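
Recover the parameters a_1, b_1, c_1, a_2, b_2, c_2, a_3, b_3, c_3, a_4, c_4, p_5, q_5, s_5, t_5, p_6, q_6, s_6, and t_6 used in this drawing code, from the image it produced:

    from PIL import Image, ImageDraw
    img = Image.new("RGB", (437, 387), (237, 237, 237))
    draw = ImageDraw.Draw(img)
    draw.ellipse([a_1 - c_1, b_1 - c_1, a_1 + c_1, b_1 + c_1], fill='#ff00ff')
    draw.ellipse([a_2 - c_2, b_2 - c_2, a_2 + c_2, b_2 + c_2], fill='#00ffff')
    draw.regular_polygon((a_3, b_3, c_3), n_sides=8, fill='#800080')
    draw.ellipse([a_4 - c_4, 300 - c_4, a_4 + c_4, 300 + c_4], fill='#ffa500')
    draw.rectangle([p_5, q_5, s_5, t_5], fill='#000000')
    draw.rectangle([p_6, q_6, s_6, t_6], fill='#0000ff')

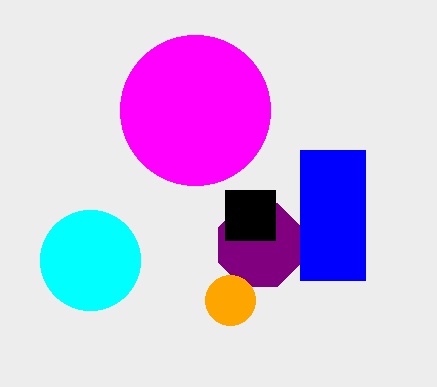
a_1 = 195
b_1 = 110
c_1 = 75
a_2 = 90
b_2 = 260
c_2 = 50
a_3 = 260
b_3 = 245
c_3 = 45
a_4 = 230
c_4 = 25
p_5 = 225
q_5 = 190
s_5 = 275
t_5 = 240
p_6 = 300
q_6 = 150
s_6 = 365
t_6 = 280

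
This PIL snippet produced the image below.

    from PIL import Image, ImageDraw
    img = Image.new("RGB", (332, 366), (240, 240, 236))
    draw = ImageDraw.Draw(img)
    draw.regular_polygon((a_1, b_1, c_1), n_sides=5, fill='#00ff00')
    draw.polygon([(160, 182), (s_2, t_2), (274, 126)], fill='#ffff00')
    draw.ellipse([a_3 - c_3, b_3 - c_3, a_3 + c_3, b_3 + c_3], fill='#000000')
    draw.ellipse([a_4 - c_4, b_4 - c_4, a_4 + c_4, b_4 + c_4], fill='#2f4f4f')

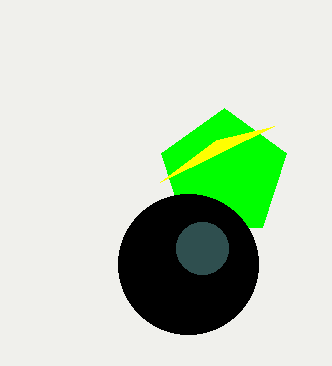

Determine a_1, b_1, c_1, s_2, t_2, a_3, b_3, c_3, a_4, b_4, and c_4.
a_1 = 224; b_1 = 174; c_1 = 66; s_2 = 216; t_2 = 140; a_3 = 188; b_3 = 264; c_3 = 70; a_4 = 202; b_4 = 248; c_4 = 26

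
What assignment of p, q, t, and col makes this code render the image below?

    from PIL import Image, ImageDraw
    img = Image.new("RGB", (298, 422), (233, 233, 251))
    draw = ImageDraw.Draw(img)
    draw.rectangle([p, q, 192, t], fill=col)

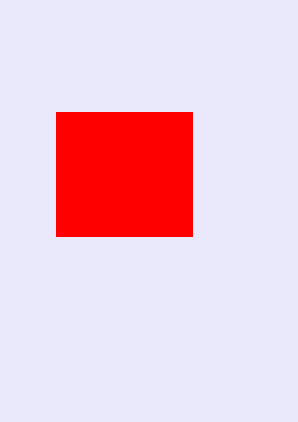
p = 56, q = 112, t = 236, col = 'red'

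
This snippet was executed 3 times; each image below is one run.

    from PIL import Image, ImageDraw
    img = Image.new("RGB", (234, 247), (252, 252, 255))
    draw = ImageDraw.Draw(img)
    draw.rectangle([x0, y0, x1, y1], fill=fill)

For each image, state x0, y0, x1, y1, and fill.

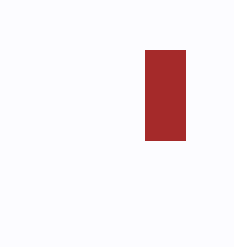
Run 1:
x0 = 145
y0 = 50
x1 = 185
y1 = 140
fill = 'brown'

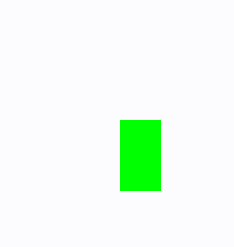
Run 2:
x0 = 120, y0 = 120, x1 = 160, y1 = 190, fill = 'lime'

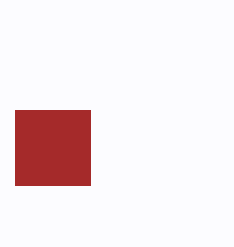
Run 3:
x0 = 15; y0 = 110; x1 = 90; y1 = 185; fill = 'brown'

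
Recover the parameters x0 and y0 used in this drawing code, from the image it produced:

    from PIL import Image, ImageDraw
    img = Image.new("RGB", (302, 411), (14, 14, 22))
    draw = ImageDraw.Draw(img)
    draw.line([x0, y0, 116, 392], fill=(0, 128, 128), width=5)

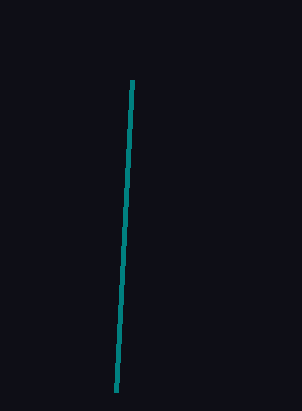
x0 = 132; y0 = 80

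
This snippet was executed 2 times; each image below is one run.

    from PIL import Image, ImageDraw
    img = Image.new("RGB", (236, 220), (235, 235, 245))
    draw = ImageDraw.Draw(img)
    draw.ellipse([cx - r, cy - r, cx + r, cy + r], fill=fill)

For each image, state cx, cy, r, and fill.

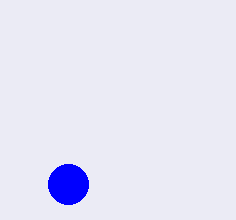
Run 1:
cx = 68; cy = 184; r = 20; fill = 'blue'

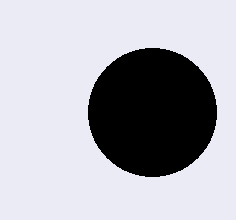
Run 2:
cx = 152, cy = 112, r = 64, fill = 'black'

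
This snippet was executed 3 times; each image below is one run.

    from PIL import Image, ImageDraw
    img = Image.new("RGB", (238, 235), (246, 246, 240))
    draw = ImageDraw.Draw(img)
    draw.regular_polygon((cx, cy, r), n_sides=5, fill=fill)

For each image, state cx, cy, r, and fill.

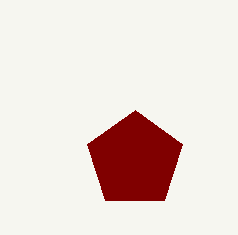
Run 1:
cx = 135; cy = 160; r = 50; fill = 'maroon'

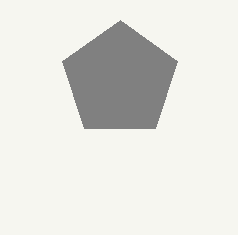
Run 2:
cx = 120, cy = 80, r = 60, fill = 'gray'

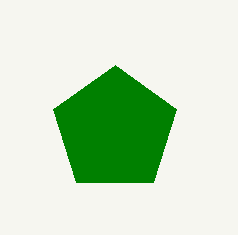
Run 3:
cx = 115, cy = 130, r = 65, fill = 'green'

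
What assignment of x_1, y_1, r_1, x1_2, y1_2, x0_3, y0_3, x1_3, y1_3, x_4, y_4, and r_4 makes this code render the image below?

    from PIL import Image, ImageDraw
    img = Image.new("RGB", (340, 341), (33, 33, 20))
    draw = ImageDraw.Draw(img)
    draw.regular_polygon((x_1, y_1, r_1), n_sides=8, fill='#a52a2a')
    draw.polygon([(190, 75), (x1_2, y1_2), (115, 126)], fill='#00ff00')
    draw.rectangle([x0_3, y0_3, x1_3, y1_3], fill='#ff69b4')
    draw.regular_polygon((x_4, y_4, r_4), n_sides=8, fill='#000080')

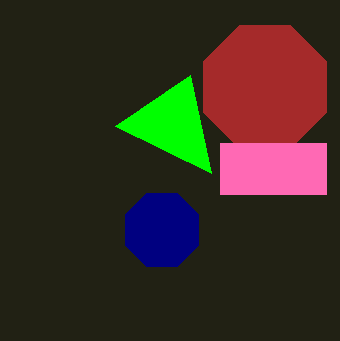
x_1 = 265; y_1 = 87; r_1 = 67; x1_2 = 211; y1_2 = 173; x0_3 = 220; y0_3 = 143; x1_3 = 326; y1_3 = 194; x_4 = 162; y_4 = 230; r_4 = 40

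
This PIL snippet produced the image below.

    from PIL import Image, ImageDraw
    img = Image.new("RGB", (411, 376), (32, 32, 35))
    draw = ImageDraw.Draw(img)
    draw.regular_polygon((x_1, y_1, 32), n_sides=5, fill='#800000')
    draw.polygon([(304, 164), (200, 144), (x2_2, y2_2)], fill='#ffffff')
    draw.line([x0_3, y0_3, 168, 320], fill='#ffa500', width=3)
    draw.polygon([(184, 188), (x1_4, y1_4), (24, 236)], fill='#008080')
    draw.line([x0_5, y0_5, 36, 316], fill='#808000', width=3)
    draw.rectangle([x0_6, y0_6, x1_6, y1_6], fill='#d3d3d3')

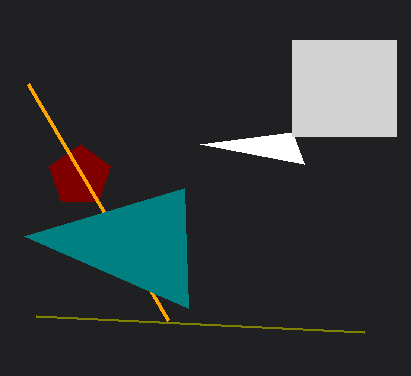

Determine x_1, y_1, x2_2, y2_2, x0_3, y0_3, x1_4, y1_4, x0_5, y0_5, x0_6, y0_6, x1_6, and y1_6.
x_1 = 80
y_1 = 176
x2_2 = 292
y2_2 = 132
x0_3 = 28
y0_3 = 84
x1_4 = 188
y1_4 = 308
x0_5 = 364
y0_5 = 332
x0_6 = 292
y0_6 = 40
x1_6 = 396
y1_6 = 136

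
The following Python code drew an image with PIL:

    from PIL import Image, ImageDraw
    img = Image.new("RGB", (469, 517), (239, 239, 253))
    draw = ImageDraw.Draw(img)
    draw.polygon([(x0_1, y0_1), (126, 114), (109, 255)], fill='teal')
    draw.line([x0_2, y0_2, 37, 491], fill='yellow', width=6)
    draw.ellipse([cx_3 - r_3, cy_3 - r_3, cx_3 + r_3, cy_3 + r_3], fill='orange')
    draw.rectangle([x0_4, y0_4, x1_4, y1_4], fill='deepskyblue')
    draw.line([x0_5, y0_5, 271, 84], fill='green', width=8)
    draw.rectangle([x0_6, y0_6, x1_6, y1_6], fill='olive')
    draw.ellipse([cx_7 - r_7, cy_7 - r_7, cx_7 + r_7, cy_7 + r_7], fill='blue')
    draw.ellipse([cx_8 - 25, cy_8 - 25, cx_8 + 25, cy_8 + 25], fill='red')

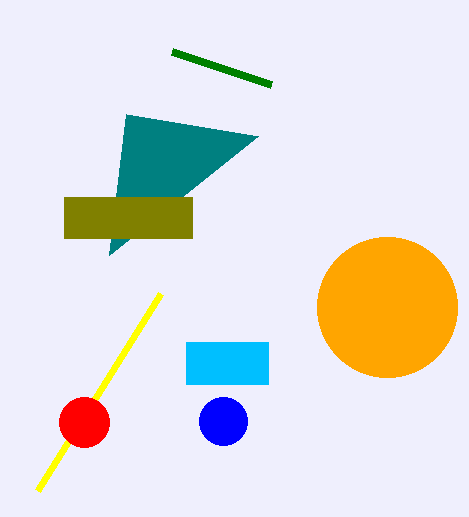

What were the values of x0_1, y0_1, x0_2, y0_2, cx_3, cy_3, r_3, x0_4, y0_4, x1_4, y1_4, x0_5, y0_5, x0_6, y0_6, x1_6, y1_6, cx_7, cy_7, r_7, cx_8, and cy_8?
x0_1 = 258; y0_1 = 136; x0_2 = 160; y0_2 = 294; cx_3 = 387; cy_3 = 307; r_3 = 70; x0_4 = 186; y0_4 = 342; x1_4 = 268; y1_4 = 384; x0_5 = 172; y0_5 = 51; x0_6 = 64; y0_6 = 197; x1_6 = 192; y1_6 = 238; cx_7 = 223; cy_7 = 421; r_7 = 24; cx_8 = 84; cy_8 = 422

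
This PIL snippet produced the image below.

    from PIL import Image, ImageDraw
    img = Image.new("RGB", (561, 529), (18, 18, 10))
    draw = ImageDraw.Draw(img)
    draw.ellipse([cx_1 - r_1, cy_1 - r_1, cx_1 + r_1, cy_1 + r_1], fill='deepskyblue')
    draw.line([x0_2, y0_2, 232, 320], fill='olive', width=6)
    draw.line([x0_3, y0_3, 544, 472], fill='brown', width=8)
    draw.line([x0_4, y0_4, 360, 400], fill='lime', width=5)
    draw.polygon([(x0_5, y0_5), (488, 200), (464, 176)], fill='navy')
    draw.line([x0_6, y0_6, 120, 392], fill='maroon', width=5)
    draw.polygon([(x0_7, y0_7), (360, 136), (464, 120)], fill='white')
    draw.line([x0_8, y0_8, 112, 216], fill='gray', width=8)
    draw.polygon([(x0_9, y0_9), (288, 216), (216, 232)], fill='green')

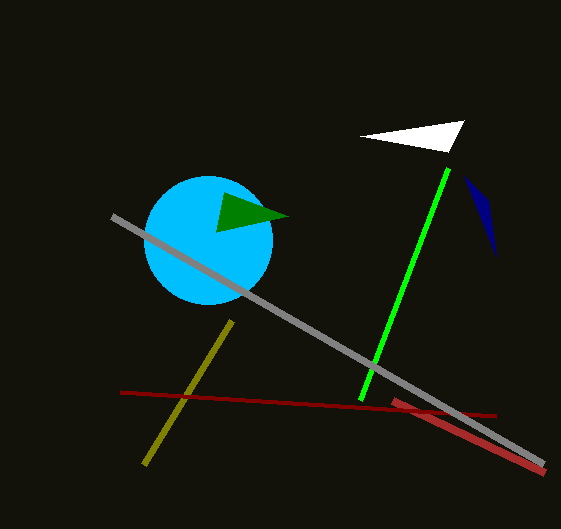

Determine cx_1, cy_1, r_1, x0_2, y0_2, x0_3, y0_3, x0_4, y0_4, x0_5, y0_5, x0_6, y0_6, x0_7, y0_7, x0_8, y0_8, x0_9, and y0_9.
cx_1 = 208; cy_1 = 240; r_1 = 64; x0_2 = 144; y0_2 = 464; x0_3 = 392; y0_3 = 400; x0_4 = 448; y0_4 = 168; x0_5 = 496; y0_5 = 256; x0_6 = 496; y0_6 = 416; x0_7 = 448; y0_7 = 152; x0_8 = 544; y0_8 = 464; x0_9 = 224; y0_9 = 192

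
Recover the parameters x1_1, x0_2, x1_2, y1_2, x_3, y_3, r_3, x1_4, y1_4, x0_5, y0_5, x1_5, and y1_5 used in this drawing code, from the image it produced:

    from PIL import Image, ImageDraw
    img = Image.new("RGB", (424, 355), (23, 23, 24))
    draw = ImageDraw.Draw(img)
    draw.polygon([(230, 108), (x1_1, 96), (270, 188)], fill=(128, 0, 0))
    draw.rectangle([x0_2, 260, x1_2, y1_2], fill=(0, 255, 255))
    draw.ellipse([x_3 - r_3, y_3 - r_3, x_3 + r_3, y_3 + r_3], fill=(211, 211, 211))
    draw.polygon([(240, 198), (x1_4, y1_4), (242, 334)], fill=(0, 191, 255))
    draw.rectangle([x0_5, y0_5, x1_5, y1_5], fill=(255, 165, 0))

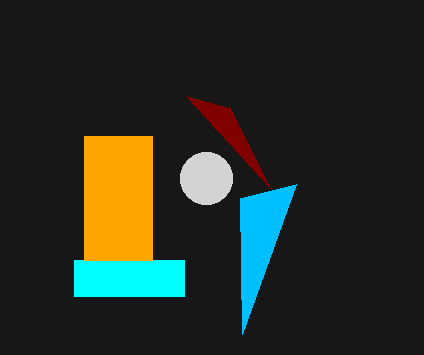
x1_1 = 186, x0_2 = 74, x1_2 = 184, y1_2 = 296, x_3 = 206, y_3 = 178, r_3 = 26, x1_4 = 296, y1_4 = 184, x0_5 = 84, y0_5 = 136, x1_5 = 152, y1_5 = 260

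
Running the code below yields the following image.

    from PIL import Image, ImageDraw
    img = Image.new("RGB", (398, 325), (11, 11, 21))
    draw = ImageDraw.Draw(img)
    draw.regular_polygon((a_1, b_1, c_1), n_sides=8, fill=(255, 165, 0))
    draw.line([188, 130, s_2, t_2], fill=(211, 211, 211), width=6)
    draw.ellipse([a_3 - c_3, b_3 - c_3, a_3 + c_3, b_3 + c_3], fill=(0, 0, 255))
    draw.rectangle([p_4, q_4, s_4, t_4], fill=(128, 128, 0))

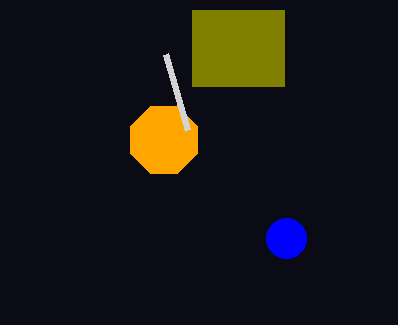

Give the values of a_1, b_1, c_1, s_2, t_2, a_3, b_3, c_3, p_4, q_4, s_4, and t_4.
a_1 = 164
b_1 = 140
c_1 = 36
s_2 = 166
t_2 = 54
a_3 = 286
b_3 = 238
c_3 = 20
p_4 = 192
q_4 = 10
s_4 = 284
t_4 = 86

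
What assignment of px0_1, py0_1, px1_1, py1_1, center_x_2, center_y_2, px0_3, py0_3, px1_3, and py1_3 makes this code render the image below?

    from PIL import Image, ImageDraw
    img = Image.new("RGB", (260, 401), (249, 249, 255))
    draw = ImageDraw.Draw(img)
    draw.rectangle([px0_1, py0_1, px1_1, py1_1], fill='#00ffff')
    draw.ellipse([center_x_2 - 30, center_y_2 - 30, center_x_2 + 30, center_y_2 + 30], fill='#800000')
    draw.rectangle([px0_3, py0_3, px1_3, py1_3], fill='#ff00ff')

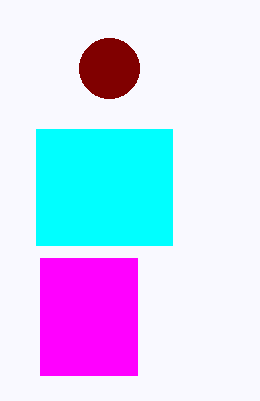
px0_1 = 36, py0_1 = 129, px1_1 = 172, py1_1 = 245, center_x_2 = 109, center_y_2 = 68, px0_3 = 40, py0_3 = 258, px1_3 = 137, py1_3 = 375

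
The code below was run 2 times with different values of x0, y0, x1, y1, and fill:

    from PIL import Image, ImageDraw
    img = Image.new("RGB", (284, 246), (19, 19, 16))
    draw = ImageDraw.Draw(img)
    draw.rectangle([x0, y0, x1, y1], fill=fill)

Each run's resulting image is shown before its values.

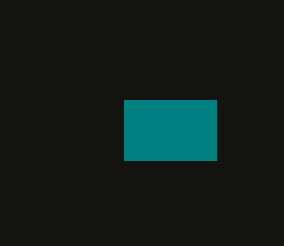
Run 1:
x0 = 124; y0 = 100; x1 = 216; y1 = 160; fill = 'teal'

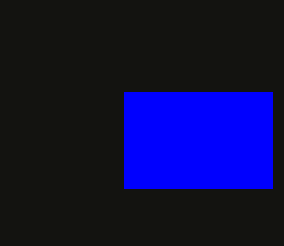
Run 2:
x0 = 124, y0 = 92, x1 = 272, y1 = 188, fill = 'blue'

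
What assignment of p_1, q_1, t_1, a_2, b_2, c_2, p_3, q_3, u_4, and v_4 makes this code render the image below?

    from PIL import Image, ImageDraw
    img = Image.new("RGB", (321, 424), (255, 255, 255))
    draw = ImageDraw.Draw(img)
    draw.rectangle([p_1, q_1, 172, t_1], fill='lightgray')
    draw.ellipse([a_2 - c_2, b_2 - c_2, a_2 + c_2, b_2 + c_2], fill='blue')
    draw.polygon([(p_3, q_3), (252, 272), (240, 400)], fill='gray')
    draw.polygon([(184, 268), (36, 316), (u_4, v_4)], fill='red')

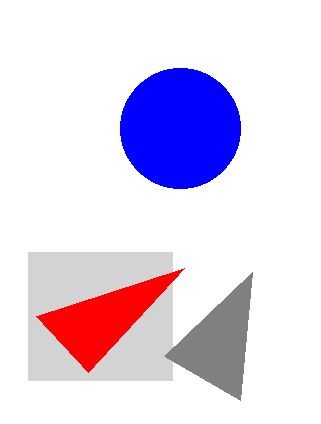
p_1 = 28, q_1 = 252, t_1 = 380, a_2 = 180, b_2 = 128, c_2 = 60, p_3 = 164, q_3 = 356, u_4 = 88, v_4 = 372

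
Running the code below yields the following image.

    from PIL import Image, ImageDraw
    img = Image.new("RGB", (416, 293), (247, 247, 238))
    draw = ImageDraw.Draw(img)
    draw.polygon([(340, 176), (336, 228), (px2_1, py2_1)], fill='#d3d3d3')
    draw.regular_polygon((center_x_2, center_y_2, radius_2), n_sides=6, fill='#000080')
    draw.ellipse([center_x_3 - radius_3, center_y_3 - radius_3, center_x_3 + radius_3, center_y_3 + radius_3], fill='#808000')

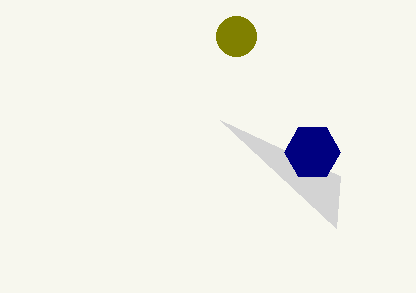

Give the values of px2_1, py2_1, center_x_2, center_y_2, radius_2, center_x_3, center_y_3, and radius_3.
px2_1 = 220, py2_1 = 120, center_x_2 = 312, center_y_2 = 152, radius_2 = 28, center_x_3 = 236, center_y_3 = 36, radius_3 = 20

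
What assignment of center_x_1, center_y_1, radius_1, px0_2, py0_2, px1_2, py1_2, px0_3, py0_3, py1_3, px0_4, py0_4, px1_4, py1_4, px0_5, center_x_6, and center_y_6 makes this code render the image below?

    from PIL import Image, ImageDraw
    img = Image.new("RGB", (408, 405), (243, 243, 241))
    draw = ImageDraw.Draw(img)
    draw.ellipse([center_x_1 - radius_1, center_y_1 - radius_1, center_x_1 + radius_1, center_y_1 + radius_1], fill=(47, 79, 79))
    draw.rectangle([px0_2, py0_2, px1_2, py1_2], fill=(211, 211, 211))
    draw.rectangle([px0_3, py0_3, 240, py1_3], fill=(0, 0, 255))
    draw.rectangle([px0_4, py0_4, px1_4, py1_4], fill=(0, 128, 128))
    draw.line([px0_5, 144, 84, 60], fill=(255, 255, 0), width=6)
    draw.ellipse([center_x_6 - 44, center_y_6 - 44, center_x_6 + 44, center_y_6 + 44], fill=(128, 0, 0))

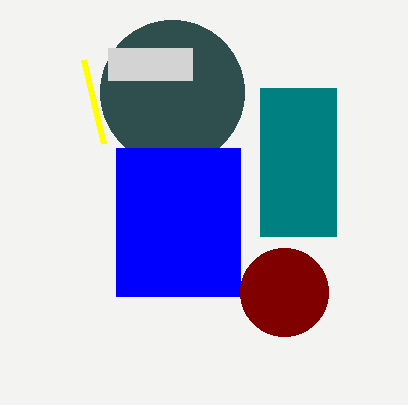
center_x_1 = 172
center_y_1 = 92
radius_1 = 72
px0_2 = 108
py0_2 = 48
px1_2 = 192
py1_2 = 80
px0_3 = 116
py0_3 = 148
py1_3 = 296
px0_4 = 260
py0_4 = 88
px1_4 = 336
py1_4 = 236
px0_5 = 104
center_x_6 = 284
center_y_6 = 292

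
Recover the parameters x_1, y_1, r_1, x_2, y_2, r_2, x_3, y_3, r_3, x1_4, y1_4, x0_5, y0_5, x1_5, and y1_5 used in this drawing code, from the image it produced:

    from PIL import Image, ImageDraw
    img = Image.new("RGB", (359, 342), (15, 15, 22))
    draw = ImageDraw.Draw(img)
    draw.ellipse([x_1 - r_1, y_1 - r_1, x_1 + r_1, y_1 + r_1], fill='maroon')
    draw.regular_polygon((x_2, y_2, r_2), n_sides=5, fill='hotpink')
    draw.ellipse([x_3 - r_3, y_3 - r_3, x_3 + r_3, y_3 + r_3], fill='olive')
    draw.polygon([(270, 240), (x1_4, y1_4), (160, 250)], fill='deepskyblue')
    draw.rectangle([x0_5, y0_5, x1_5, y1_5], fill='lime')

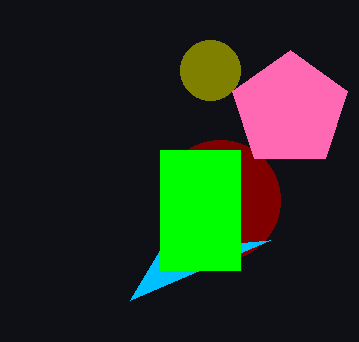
x_1 = 220
y_1 = 200
r_1 = 60
x_2 = 290
y_2 = 110
r_2 = 60
x_3 = 210
y_3 = 70
r_3 = 30
x1_4 = 130
y1_4 = 300
x0_5 = 160
y0_5 = 150
x1_5 = 240
y1_5 = 270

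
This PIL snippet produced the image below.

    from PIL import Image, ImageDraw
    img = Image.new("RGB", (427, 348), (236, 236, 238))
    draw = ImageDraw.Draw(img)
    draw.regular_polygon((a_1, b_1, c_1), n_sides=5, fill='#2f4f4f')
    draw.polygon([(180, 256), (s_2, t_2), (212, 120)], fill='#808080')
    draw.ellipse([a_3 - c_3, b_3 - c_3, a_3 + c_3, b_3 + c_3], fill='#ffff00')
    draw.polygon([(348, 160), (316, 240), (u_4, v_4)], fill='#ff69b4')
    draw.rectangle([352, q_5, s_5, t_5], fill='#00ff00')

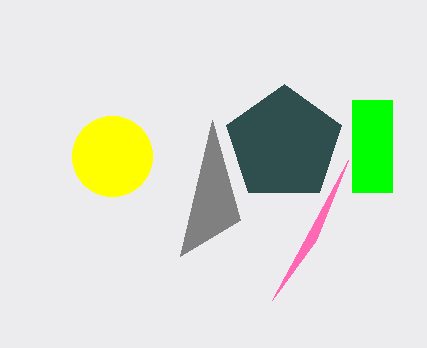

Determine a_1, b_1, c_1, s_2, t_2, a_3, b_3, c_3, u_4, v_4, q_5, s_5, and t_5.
a_1 = 284, b_1 = 144, c_1 = 60, s_2 = 240, t_2 = 220, a_3 = 112, b_3 = 156, c_3 = 40, u_4 = 272, v_4 = 300, q_5 = 100, s_5 = 392, t_5 = 192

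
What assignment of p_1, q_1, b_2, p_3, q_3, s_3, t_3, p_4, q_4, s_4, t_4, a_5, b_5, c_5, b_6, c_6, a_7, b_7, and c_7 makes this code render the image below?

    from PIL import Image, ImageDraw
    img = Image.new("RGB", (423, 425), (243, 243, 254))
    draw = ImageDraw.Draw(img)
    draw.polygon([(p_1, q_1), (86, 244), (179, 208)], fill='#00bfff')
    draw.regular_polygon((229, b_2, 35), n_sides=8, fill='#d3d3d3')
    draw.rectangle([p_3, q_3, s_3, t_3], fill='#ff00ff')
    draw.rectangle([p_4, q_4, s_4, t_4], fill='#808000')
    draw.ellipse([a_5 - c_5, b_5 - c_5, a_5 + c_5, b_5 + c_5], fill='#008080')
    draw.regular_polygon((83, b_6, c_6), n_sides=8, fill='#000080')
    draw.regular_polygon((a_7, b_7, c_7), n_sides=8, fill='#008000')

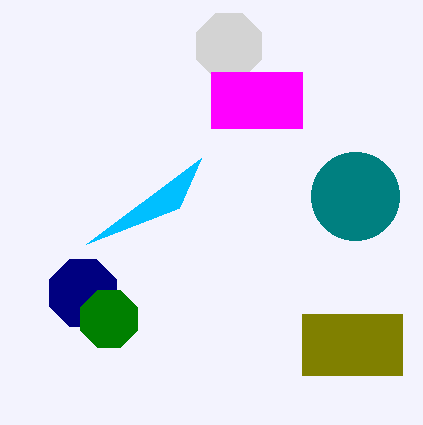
p_1 = 201, q_1 = 158, b_2 = 46, p_3 = 211, q_3 = 72, s_3 = 302, t_3 = 128, p_4 = 302, q_4 = 314, s_4 = 402, t_4 = 375, a_5 = 355, b_5 = 196, c_5 = 44, b_6 = 293, c_6 = 36, a_7 = 109, b_7 = 319, c_7 = 31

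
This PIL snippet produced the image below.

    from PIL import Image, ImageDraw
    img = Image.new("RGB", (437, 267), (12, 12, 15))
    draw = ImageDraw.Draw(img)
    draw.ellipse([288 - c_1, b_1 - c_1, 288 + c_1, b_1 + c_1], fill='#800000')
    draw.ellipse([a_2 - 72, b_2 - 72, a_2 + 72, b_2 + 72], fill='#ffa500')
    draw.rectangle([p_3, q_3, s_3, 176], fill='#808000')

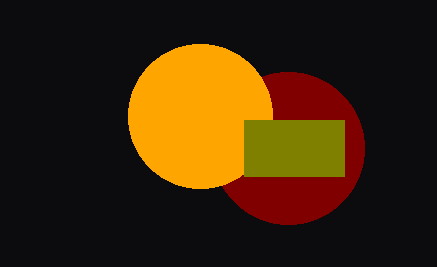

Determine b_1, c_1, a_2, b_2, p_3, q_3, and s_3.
b_1 = 148; c_1 = 76; a_2 = 200; b_2 = 116; p_3 = 244; q_3 = 120; s_3 = 344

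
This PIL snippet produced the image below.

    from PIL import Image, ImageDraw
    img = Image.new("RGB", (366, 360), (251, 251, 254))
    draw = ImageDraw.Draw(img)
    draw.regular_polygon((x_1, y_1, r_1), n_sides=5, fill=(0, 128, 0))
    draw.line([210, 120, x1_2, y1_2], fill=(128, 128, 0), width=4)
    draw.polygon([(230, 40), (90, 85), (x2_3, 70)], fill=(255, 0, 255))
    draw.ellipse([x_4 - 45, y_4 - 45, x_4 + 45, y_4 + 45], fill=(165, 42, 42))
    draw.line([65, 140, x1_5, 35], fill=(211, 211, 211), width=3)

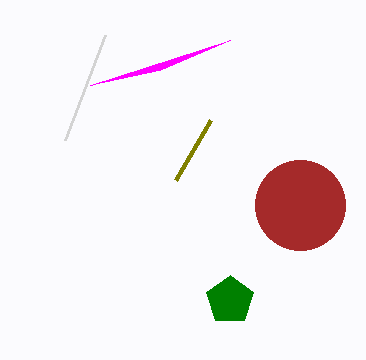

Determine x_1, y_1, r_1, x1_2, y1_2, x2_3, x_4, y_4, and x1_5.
x_1 = 230, y_1 = 300, r_1 = 25, x1_2 = 175, y1_2 = 180, x2_3 = 160, x_4 = 300, y_4 = 205, x1_5 = 105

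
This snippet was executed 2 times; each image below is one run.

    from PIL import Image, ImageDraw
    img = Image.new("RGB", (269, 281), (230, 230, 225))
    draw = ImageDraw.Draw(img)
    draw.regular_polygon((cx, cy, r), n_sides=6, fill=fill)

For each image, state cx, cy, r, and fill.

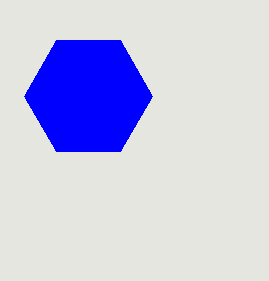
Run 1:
cx = 88, cy = 96, r = 64, fill = 'blue'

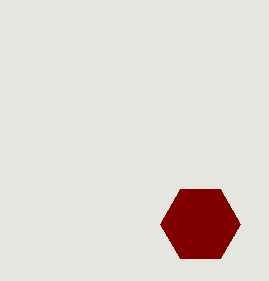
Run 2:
cx = 200
cy = 224
r = 40
fill = 'maroon'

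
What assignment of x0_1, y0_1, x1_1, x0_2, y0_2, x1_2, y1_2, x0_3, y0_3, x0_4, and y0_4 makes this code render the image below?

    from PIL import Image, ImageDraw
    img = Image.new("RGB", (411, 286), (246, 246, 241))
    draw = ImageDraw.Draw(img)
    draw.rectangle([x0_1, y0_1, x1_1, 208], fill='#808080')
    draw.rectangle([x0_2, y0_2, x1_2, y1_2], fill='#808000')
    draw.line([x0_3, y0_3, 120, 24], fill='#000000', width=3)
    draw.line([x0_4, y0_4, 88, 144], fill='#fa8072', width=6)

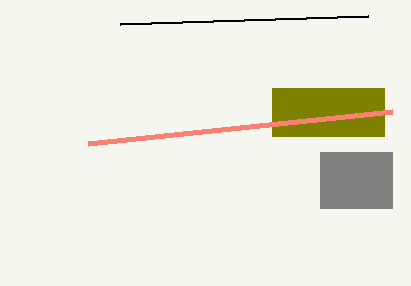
x0_1 = 320, y0_1 = 152, x1_1 = 392, x0_2 = 272, y0_2 = 88, x1_2 = 384, y1_2 = 136, x0_3 = 368, y0_3 = 16, x0_4 = 392, y0_4 = 112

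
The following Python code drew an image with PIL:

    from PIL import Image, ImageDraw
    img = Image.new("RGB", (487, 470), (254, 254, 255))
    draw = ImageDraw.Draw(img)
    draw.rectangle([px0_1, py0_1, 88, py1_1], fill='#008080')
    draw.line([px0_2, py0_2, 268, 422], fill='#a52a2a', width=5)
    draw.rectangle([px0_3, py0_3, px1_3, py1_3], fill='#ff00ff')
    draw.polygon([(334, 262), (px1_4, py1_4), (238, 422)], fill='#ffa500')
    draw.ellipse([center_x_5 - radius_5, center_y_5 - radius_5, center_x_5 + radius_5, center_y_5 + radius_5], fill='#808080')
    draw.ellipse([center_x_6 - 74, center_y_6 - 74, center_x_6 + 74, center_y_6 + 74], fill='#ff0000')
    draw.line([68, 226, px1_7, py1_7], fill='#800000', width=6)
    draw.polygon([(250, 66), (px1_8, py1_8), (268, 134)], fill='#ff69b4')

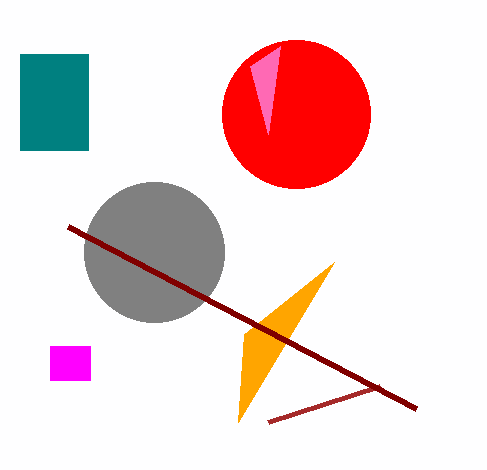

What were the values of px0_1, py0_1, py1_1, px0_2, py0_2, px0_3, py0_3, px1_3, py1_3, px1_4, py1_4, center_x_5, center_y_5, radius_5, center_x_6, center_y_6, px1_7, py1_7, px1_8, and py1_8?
px0_1 = 20, py0_1 = 54, py1_1 = 150, px0_2 = 380, py0_2 = 386, px0_3 = 50, py0_3 = 346, px1_3 = 90, py1_3 = 380, px1_4 = 244, py1_4 = 334, center_x_5 = 154, center_y_5 = 252, radius_5 = 70, center_x_6 = 296, center_y_6 = 114, px1_7 = 416, py1_7 = 408, px1_8 = 280, py1_8 = 46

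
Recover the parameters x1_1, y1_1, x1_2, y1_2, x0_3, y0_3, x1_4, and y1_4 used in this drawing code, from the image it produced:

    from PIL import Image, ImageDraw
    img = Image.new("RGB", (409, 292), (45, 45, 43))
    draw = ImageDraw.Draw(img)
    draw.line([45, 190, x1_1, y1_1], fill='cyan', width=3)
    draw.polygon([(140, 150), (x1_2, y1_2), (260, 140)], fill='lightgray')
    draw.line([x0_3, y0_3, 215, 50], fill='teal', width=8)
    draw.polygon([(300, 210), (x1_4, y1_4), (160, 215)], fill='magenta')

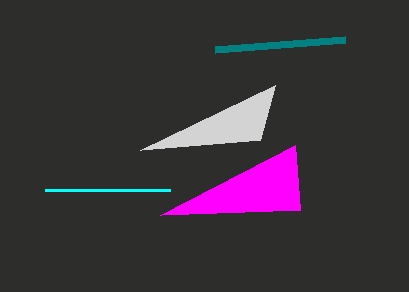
x1_1 = 170, y1_1 = 190, x1_2 = 275, y1_2 = 85, x0_3 = 345, y0_3 = 40, x1_4 = 295, y1_4 = 145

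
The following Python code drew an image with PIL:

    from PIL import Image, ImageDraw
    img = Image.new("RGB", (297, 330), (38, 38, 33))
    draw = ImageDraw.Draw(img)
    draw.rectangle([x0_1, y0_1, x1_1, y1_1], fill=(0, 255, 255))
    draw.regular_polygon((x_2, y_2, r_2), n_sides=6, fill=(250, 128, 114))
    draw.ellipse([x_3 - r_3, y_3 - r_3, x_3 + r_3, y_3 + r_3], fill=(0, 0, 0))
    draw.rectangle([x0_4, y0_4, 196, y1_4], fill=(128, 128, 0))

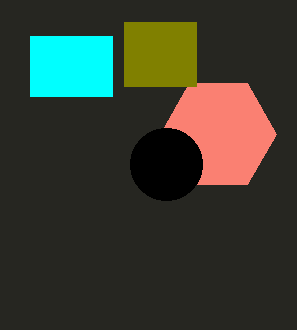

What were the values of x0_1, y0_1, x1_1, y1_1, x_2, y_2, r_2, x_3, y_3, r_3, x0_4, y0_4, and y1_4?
x0_1 = 30, y0_1 = 36, x1_1 = 112, y1_1 = 96, x_2 = 218, y_2 = 134, r_2 = 58, x_3 = 166, y_3 = 164, r_3 = 36, x0_4 = 124, y0_4 = 22, y1_4 = 86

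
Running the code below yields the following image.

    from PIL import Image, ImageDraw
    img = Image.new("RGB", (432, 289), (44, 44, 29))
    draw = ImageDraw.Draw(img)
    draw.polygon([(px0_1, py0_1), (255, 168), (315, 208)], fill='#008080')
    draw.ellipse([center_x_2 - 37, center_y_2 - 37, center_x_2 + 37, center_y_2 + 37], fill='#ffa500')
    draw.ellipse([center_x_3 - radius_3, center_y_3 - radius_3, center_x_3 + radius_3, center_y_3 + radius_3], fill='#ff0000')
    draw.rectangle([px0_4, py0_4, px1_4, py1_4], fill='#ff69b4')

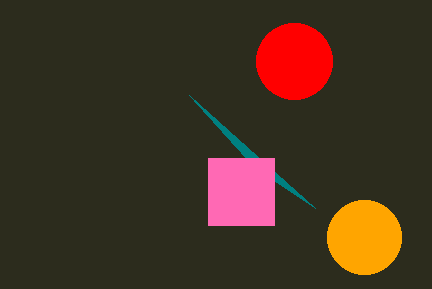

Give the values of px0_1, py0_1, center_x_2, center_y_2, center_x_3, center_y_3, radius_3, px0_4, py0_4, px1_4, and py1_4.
px0_1 = 189, py0_1 = 95, center_x_2 = 364, center_y_2 = 237, center_x_3 = 294, center_y_3 = 61, radius_3 = 38, px0_4 = 208, py0_4 = 158, px1_4 = 274, py1_4 = 225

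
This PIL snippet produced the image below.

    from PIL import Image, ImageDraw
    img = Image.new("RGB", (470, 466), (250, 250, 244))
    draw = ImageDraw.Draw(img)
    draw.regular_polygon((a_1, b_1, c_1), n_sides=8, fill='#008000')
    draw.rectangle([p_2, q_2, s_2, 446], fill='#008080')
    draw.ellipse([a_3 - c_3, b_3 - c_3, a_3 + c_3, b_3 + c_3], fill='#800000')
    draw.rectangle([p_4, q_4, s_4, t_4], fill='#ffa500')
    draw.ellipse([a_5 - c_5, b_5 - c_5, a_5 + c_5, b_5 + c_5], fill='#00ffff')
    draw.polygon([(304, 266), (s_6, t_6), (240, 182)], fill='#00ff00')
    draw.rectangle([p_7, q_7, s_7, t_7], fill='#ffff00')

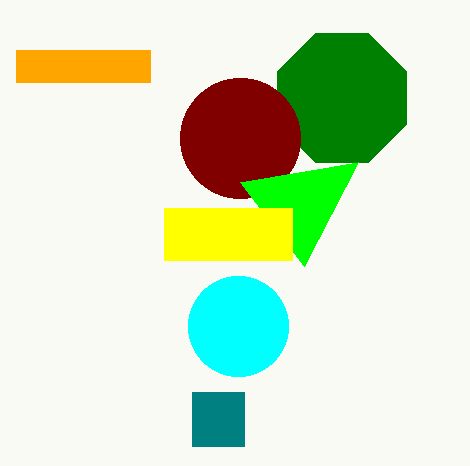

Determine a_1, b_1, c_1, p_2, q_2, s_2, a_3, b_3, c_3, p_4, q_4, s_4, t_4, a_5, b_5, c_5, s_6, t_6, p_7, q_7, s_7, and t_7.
a_1 = 342; b_1 = 98; c_1 = 70; p_2 = 192; q_2 = 392; s_2 = 244; a_3 = 240; b_3 = 138; c_3 = 60; p_4 = 16; q_4 = 50; s_4 = 150; t_4 = 82; a_5 = 238; b_5 = 326; c_5 = 50; s_6 = 358; t_6 = 162; p_7 = 164; q_7 = 208; s_7 = 292; t_7 = 260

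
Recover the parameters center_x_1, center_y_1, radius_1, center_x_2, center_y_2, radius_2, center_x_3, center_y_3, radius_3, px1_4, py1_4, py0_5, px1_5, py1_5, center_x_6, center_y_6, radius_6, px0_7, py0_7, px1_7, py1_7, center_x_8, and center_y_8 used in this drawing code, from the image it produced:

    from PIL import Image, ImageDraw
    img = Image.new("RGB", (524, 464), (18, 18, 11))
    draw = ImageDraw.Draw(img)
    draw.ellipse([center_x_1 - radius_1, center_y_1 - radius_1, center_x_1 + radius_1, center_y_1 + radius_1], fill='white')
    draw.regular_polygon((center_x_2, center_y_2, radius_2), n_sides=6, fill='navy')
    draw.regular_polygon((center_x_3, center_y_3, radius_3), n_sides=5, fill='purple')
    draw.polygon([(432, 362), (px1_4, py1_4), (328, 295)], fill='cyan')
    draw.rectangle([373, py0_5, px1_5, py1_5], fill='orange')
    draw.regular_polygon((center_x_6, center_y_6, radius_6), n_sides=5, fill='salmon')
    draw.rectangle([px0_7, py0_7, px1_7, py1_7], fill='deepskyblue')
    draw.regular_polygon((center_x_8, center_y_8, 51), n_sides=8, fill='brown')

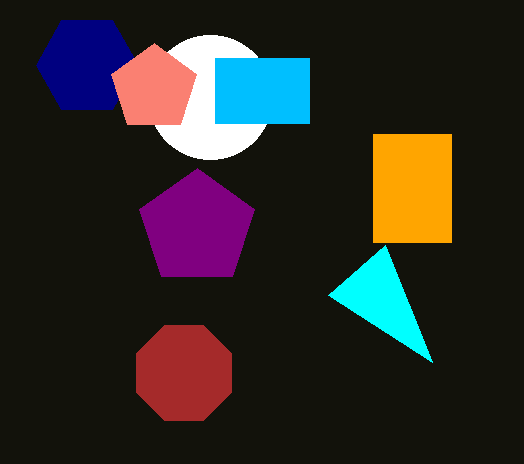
center_x_1 = 210, center_y_1 = 97, radius_1 = 62, center_x_2 = 87, center_y_2 = 65, radius_2 = 51, center_x_3 = 197, center_y_3 = 228, radius_3 = 60, px1_4 = 385, py1_4 = 245, py0_5 = 134, px1_5 = 451, py1_5 = 242, center_x_6 = 154, center_y_6 = 88, radius_6 = 45, px0_7 = 215, py0_7 = 58, px1_7 = 309, py1_7 = 123, center_x_8 = 184, center_y_8 = 373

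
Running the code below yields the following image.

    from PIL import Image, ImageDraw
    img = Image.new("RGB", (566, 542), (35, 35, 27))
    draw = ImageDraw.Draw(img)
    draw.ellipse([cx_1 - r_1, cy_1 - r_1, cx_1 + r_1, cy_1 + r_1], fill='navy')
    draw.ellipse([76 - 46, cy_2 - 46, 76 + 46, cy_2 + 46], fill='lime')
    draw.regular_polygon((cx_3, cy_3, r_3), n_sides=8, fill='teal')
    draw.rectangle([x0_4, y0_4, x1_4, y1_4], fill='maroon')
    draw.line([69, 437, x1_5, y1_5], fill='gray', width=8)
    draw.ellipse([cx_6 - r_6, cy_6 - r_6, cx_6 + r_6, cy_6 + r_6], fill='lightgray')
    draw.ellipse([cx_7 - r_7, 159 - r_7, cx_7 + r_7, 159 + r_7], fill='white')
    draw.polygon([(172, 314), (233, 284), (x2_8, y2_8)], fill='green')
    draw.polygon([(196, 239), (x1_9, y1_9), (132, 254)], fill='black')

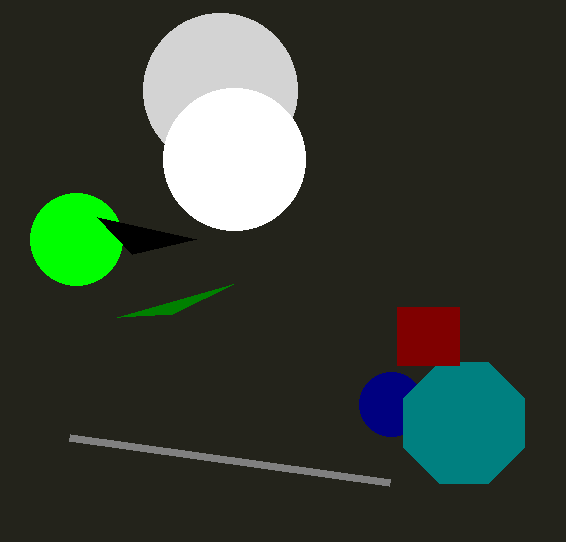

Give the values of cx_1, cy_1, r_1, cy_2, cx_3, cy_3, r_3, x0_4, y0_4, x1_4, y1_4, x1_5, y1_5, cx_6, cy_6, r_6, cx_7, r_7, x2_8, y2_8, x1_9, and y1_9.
cx_1 = 391, cy_1 = 404, r_1 = 32, cy_2 = 239, cx_3 = 464, cy_3 = 423, r_3 = 65, x0_4 = 397, y0_4 = 307, x1_4 = 459, y1_4 = 365, x1_5 = 389, y1_5 = 482, cx_6 = 220, cy_6 = 90, r_6 = 77, cx_7 = 234, r_7 = 71, x2_8 = 117, y2_8 = 317, x1_9 = 97, y1_9 = 217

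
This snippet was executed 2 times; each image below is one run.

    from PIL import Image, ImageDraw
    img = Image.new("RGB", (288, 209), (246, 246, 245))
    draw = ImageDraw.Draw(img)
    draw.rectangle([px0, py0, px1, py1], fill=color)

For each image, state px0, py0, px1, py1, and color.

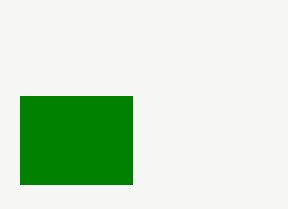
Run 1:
px0 = 20; py0 = 96; px1 = 132; py1 = 184; color = 'green'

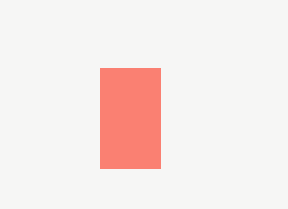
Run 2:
px0 = 100, py0 = 68, px1 = 160, py1 = 168, color = 'salmon'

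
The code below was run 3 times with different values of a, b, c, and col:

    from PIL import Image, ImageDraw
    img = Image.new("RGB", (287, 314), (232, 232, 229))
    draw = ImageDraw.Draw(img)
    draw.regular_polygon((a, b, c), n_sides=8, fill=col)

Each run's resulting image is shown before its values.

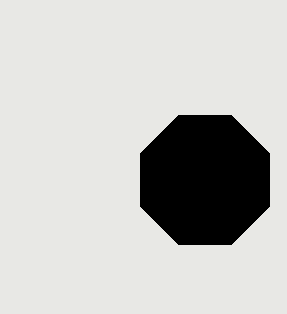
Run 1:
a = 205, b = 180, c = 70, col = 'black'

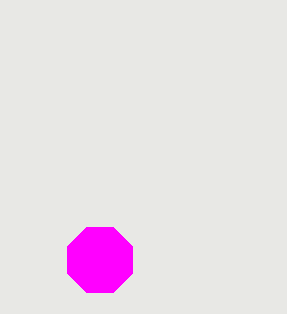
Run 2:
a = 100; b = 260; c = 35; col = 'magenta'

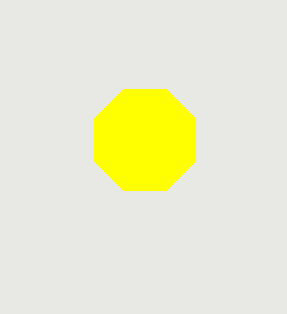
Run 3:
a = 145
b = 140
c = 55
col = 'yellow'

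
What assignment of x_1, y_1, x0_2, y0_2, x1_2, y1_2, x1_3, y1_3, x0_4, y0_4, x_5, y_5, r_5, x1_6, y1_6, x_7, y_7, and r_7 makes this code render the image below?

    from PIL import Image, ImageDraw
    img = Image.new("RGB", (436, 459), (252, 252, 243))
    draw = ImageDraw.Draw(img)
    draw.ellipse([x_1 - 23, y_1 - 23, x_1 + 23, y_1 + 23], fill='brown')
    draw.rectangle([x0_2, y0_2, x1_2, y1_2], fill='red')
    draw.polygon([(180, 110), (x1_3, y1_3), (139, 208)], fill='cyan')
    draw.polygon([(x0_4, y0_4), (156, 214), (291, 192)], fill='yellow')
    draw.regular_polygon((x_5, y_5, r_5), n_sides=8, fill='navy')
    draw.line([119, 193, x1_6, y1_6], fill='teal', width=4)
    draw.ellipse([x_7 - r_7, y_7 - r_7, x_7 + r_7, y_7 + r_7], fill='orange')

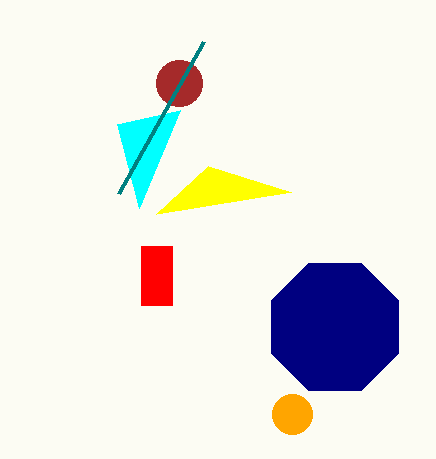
x_1 = 179; y_1 = 83; x0_2 = 141; y0_2 = 246; x1_2 = 172; y1_2 = 305; x1_3 = 117; y1_3 = 124; x0_4 = 208; y0_4 = 166; x_5 = 335; y_5 = 327; r_5 = 69; x1_6 = 204; y1_6 = 41; x_7 = 292; y_7 = 414; r_7 = 20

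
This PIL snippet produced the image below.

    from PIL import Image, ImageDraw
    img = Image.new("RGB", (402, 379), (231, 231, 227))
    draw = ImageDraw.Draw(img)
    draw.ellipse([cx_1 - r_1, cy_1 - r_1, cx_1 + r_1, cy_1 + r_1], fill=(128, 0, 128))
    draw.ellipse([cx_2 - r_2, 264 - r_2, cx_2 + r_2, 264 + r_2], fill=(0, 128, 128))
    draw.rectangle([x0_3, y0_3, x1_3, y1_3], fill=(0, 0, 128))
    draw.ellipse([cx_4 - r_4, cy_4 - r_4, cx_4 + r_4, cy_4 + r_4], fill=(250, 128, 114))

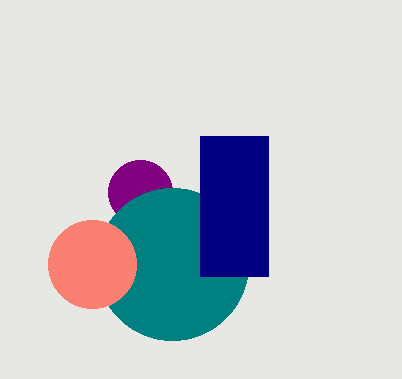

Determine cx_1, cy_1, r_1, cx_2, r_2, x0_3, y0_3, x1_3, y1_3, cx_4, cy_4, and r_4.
cx_1 = 140, cy_1 = 192, r_1 = 32, cx_2 = 172, r_2 = 76, x0_3 = 200, y0_3 = 136, x1_3 = 268, y1_3 = 276, cx_4 = 92, cy_4 = 264, r_4 = 44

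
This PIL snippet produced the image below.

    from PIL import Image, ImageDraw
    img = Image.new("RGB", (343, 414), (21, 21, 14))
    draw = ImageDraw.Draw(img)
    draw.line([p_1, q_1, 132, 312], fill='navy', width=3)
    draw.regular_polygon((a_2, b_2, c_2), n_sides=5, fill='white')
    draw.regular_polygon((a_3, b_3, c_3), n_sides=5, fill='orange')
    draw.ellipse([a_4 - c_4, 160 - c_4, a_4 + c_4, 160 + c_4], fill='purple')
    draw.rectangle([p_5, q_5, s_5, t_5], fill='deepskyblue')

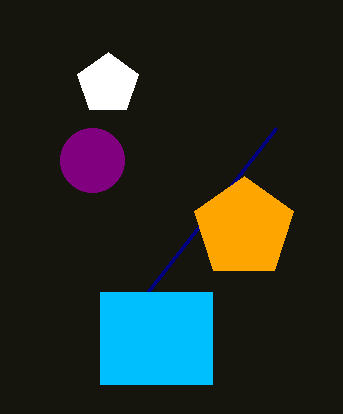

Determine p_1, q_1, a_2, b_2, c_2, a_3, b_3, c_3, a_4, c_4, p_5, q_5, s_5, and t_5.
p_1 = 276; q_1 = 128; a_2 = 108; b_2 = 84; c_2 = 32; a_3 = 244; b_3 = 228; c_3 = 52; a_4 = 92; c_4 = 32; p_5 = 100; q_5 = 292; s_5 = 212; t_5 = 384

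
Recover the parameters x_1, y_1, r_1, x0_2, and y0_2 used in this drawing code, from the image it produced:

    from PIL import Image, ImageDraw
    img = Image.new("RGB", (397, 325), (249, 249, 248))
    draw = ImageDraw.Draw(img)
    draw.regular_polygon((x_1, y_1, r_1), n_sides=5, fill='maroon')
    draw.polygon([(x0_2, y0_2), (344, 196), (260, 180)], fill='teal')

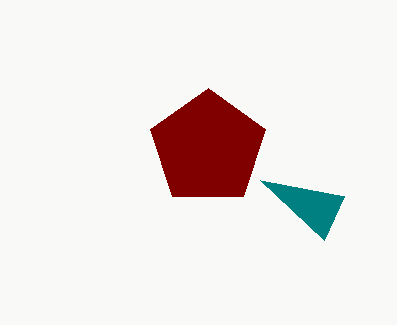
x_1 = 208; y_1 = 148; r_1 = 60; x0_2 = 324; y0_2 = 240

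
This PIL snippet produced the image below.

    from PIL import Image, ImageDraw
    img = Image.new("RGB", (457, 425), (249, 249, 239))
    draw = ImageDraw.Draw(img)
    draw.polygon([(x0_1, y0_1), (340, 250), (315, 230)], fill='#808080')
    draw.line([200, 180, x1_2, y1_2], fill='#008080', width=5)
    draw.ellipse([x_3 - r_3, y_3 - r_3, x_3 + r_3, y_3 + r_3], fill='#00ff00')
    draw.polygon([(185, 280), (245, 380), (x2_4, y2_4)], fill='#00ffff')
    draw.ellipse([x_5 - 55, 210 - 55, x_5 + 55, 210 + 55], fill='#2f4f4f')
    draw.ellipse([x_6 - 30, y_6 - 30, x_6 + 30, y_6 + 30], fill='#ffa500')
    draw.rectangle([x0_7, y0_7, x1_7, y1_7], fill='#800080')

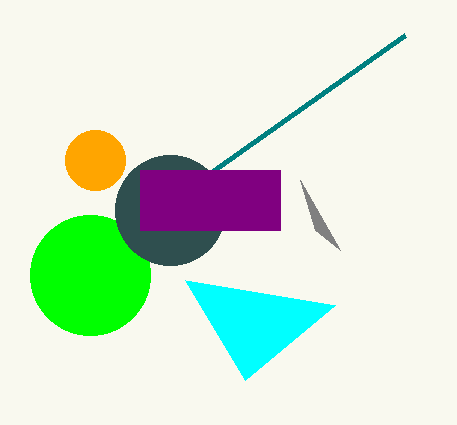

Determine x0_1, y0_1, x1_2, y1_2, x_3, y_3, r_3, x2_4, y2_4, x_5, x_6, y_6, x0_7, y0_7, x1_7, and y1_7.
x0_1 = 300; y0_1 = 180; x1_2 = 405; y1_2 = 35; x_3 = 90; y_3 = 275; r_3 = 60; x2_4 = 335; y2_4 = 305; x_5 = 170; x_6 = 95; y_6 = 160; x0_7 = 140; y0_7 = 170; x1_7 = 280; y1_7 = 230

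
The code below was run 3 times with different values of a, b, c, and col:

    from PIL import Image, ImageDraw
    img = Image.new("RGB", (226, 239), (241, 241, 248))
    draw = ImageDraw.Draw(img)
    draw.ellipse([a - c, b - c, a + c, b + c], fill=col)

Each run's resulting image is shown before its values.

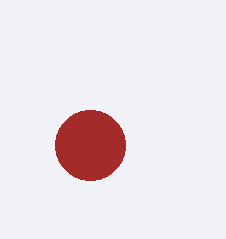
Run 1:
a = 90
b = 145
c = 35
col = 'brown'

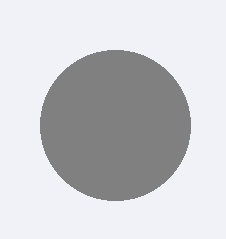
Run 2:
a = 115, b = 125, c = 75, col = 'gray'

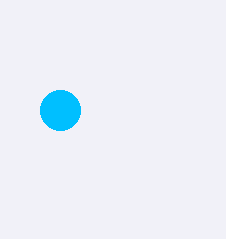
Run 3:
a = 60
b = 110
c = 20
col = 'deepskyblue'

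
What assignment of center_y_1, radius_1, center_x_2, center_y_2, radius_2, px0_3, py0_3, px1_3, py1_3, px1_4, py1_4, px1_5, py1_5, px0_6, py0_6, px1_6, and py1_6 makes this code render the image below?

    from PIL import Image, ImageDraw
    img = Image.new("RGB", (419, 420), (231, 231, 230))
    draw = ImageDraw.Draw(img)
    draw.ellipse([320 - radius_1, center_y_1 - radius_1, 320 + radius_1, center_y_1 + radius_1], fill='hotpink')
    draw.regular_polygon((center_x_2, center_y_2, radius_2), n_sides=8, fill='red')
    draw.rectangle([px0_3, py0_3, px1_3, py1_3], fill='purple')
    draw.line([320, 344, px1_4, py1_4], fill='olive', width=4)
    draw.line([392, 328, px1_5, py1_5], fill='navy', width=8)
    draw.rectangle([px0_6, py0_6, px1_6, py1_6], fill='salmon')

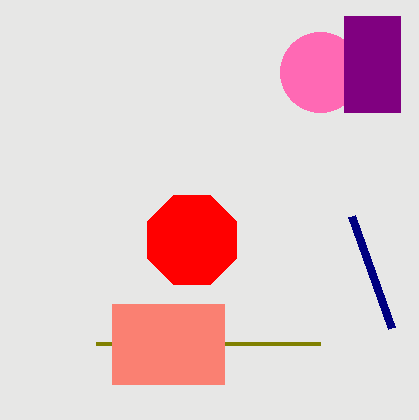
center_y_1 = 72; radius_1 = 40; center_x_2 = 192; center_y_2 = 240; radius_2 = 48; px0_3 = 344; py0_3 = 16; px1_3 = 400; py1_3 = 112; px1_4 = 96; py1_4 = 344; px1_5 = 352; py1_5 = 216; px0_6 = 112; py0_6 = 304; px1_6 = 224; py1_6 = 384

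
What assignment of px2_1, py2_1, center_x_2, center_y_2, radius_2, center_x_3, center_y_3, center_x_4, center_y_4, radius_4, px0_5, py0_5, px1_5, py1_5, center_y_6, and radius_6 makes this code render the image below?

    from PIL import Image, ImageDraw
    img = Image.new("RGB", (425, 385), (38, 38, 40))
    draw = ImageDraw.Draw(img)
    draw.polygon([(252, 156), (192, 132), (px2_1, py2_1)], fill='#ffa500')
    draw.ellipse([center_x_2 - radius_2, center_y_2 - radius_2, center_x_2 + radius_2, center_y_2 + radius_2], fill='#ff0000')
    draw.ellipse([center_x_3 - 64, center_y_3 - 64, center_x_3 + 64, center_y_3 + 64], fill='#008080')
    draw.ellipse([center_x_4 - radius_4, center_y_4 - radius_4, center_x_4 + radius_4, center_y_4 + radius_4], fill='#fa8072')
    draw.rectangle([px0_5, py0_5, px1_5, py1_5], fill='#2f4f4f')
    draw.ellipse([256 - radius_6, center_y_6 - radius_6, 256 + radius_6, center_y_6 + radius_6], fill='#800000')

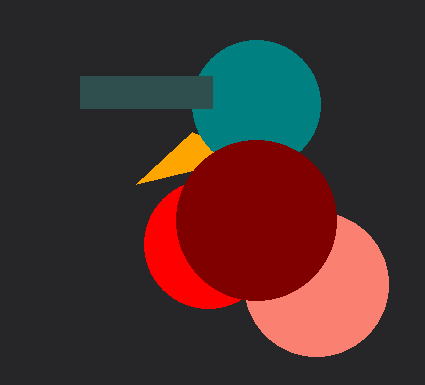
px2_1 = 136; py2_1 = 184; center_x_2 = 208; center_y_2 = 244; radius_2 = 64; center_x_3 = 256; center_y_3 = 104; center_x_4 = 316; center_y_4 = 284; radius_4 = 72; px0_5 = 80; py0_5 = 76; px1_5 = 212; py1_5 = 108; center_y_6 = 220; radius_6 = 80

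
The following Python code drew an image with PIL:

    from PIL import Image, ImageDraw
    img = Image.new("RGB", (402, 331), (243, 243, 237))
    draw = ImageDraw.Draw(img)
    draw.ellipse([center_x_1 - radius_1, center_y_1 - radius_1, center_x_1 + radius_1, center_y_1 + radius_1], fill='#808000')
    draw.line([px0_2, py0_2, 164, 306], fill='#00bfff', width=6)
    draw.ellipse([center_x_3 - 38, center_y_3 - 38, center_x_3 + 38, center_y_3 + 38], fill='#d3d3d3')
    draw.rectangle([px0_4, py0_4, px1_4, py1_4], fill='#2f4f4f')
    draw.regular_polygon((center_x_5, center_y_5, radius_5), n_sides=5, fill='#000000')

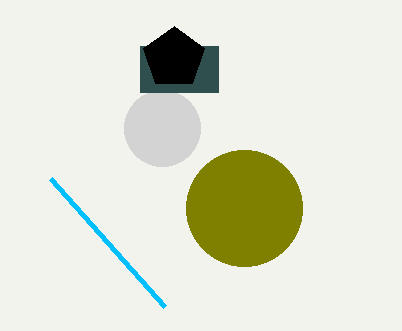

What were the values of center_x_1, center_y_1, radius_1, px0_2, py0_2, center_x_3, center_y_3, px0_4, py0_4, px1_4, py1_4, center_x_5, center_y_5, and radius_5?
center_x_1 = 244
center_y_1 = 208
radius_1 = 58
px0_2 = 50
py0_2 = 178
center_x_3 = 162
center_y_3 = 128
px0_4 = 140
py0_4 = 46
px1_4 = 218
py1_4 = 92
center_x_5 = 174
center_y_5 = 58
radius_5 = 32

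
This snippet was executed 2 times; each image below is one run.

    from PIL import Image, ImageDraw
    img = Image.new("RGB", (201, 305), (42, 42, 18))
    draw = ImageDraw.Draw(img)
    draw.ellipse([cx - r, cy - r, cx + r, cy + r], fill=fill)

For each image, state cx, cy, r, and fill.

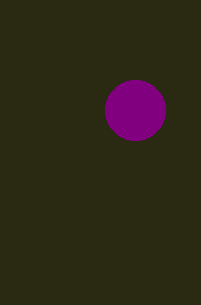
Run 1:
cx = 135
cy = 110
r = 30
fill = 'purple'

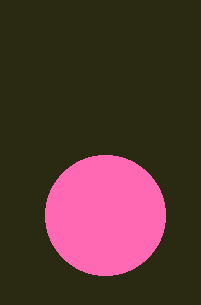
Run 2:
cx = 105, cy = 215, r = 60, fill = 'hotpink'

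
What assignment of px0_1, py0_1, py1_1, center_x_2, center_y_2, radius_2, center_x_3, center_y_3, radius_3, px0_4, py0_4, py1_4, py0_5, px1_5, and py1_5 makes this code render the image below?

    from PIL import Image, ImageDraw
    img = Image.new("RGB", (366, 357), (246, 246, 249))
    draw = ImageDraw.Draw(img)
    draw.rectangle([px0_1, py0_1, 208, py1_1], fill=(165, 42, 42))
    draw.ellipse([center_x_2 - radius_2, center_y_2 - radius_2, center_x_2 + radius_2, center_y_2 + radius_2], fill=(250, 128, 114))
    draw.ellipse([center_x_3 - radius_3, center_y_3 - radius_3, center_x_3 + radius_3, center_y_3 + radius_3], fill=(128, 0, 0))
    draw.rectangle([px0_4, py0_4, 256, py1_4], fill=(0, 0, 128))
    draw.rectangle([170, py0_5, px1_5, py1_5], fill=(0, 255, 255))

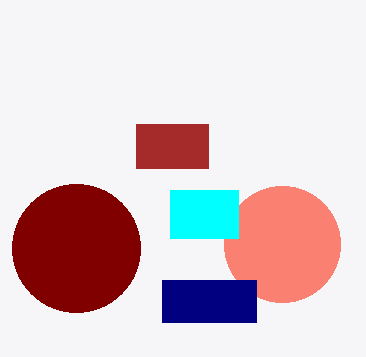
px0_1 = 136, py0_1 = 124, py1_1 = 168, center_x_2 = 282, center_y_2 = 244, radius_2 = 58, center_x_3 = 76, center_y_3 = 248, radius_3 = 64, px0_4 = 162, py0_4 = 280, py1_4 = 322, py0_5 = 190, px1_5 = 238, py1_5 = 238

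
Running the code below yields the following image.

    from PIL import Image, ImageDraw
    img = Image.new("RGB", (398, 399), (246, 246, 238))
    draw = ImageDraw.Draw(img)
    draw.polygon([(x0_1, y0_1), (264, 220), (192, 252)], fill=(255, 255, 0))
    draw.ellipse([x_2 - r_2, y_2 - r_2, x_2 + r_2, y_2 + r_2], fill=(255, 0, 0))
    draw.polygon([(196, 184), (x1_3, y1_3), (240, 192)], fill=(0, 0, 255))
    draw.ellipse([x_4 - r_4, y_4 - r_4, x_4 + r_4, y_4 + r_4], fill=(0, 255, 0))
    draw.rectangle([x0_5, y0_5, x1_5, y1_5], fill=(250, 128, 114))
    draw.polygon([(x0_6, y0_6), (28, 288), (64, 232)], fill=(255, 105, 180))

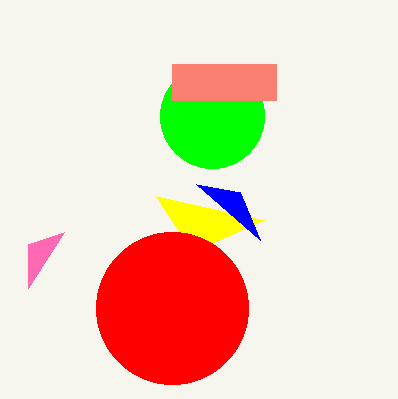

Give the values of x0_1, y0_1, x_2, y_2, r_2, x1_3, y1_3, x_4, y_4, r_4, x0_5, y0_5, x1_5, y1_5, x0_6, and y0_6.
x0_1 = 156; y0_1 = 196; x_2 = 172; y_2 = 308; r_2 = 76; x1_3 = 260; y1_3 = 240; x_4 = 212; y_4 = 116; r_4 = 52; x0_5 = 172; y0_5 = 64; x1_5 = 276; y1_5 = 100; x0_6 = 28; y0_6 = 244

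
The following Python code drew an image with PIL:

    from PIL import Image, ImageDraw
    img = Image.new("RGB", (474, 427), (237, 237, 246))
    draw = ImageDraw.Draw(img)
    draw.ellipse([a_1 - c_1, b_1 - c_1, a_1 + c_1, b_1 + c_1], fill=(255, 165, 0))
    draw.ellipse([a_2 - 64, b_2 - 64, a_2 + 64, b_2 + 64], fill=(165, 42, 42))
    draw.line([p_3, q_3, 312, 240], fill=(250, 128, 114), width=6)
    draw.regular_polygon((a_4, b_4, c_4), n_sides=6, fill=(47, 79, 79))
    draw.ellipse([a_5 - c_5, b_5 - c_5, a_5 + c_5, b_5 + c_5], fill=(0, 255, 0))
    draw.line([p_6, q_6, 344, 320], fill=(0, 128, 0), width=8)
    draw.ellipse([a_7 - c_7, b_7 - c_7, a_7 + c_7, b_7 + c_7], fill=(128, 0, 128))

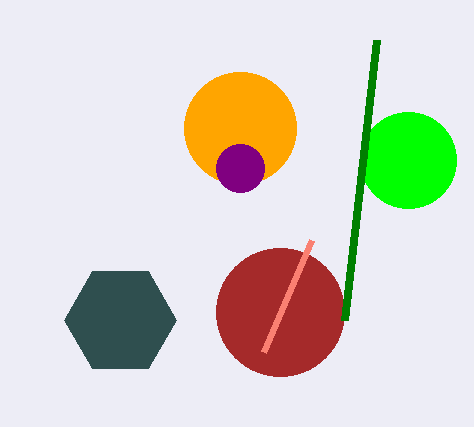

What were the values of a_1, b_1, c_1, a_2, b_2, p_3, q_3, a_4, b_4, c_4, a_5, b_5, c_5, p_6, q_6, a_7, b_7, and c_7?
a_1 = 240
b_1 = 128
c_1 = 56
a_2 = 280
b_2 = 312
p_3 = 264
q_3 = 352
a_4 = 120
b_4 = 320
c_4 = 56
a_5 = 408
b_5 = 160
c_5 = 48
p_6 = 376
q_6 = 40
a_7 = 240
b_7 = 168
c_7 = 24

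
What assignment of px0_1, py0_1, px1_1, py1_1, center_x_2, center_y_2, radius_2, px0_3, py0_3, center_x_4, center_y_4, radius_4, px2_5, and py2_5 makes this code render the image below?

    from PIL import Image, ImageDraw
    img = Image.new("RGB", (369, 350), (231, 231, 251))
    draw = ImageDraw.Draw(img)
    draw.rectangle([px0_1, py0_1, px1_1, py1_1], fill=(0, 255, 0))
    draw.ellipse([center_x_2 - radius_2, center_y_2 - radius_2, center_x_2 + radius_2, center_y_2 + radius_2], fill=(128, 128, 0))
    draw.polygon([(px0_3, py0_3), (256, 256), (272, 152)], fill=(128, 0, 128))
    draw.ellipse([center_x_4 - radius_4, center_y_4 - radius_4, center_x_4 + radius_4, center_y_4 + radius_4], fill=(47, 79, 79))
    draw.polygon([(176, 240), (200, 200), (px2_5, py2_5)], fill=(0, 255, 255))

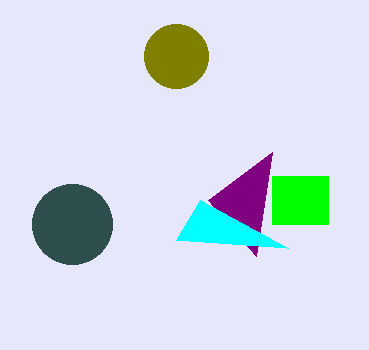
px0_1 = 272, py0_1 = 176, px1_1 = 328, py1_1 = 224, center_x_2 = 176, center_y_2 = 56, radius_2 = 32, px0_3 = 208, py0_3 = 200, center_x_4 = 72, center_y_4 = 224, radius_4 = 40, px2_5 = 288, py2_5 = 248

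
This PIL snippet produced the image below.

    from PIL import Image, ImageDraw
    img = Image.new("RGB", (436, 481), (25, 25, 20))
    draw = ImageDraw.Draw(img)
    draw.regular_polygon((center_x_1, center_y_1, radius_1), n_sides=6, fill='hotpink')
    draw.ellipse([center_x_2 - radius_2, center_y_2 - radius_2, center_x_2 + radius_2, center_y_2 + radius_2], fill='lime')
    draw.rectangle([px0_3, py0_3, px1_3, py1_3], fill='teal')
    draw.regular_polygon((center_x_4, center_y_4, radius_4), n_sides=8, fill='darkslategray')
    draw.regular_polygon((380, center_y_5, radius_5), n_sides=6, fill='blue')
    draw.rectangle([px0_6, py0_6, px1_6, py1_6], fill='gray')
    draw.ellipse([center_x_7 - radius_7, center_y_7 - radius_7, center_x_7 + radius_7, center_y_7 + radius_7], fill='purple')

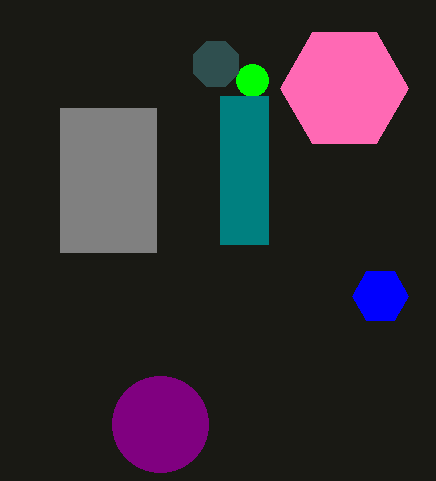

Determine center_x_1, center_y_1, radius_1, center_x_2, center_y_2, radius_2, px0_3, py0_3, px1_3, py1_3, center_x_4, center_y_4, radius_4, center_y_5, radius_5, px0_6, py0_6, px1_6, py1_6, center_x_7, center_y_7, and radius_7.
center_x_1 = 344
center_y_1 = 88
radius_1 = 64
center_x_2 = 252
center_y_2 = 80
radius_2 = 16
px0_3 = 220
py0_3 = 96
px1_3 = 268
py1_3 = 244
center_x_4 = 216
center_y_4 = 64
radius_4 = 24
center_y_5 = 296
radius_5 = 28
px0_6 = 60
py0_6 = 108
px1_6 = 156
py1_6 = 252
center_x_7 = 160
center_y_7 = 424
radius_7 = 48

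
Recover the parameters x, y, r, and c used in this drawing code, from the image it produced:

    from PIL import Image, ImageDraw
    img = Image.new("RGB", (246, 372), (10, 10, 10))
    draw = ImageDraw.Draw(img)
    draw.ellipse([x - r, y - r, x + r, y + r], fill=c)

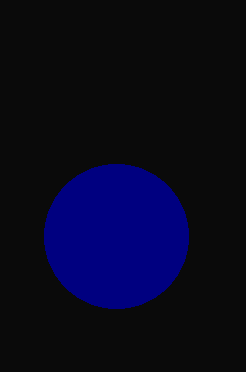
x = 116; y = 236; r = 72; c = 'navy'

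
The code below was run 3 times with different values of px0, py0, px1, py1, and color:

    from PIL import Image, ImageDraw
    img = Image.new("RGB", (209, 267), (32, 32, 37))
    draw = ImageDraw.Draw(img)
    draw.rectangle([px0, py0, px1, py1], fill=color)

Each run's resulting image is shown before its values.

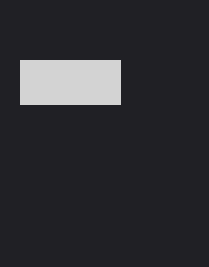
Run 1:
px0 = 20; py0 = 60; px1 = 120; py1 = 104; color = 'lightgray'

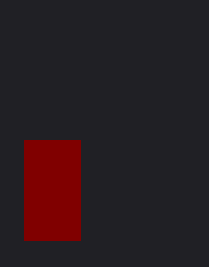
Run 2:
px0 = 24
py0 = 140
px1 = 80
py1 = 240
color = 'maroon'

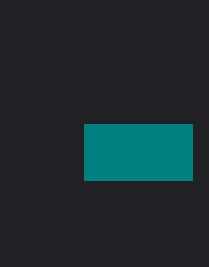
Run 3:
px0 = 84; py0 = 124; px1 = 192; py1 = 180; color = 'teal'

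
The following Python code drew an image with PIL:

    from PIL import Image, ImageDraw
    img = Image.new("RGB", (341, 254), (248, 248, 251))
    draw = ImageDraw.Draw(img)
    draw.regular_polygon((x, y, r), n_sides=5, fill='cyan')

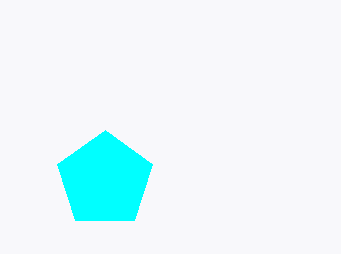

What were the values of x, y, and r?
x = 105, y = 180, r = 50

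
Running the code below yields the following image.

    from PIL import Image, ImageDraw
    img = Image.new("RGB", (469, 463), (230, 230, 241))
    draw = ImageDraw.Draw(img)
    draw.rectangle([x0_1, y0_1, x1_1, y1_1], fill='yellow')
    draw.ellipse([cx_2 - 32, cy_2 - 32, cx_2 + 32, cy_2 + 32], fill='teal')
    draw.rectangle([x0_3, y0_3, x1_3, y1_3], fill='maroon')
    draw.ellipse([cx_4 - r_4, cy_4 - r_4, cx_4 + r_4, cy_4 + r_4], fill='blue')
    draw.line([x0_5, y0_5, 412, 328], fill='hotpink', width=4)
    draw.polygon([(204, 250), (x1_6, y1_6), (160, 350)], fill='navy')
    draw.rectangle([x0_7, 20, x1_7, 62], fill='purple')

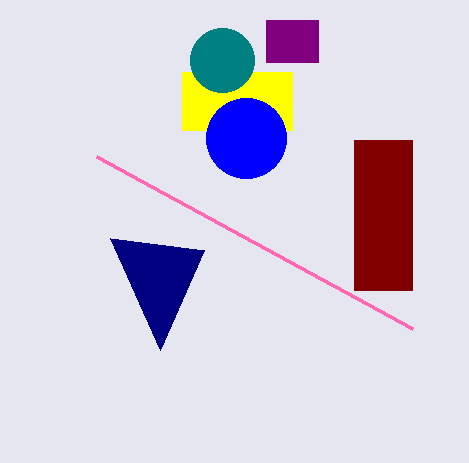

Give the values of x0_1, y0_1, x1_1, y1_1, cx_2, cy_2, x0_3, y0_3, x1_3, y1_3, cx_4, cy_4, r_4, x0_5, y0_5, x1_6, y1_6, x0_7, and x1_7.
x0_1 = 182, y0_1 = 72, x1_1 = 292, y1_1 = 130, cx_2 = 222, cy_2 = 60, x0_3 = 354, y0_3 = 140, x1_3 = 412, y1_3 = 290, cx_4 = 246, cy_4 = 138, r_4 = 40, x0_5 = 96, y0_5 = 156, x1_6 = 110, y1_6 = 238, x0_7 = 266, x1_7 = 318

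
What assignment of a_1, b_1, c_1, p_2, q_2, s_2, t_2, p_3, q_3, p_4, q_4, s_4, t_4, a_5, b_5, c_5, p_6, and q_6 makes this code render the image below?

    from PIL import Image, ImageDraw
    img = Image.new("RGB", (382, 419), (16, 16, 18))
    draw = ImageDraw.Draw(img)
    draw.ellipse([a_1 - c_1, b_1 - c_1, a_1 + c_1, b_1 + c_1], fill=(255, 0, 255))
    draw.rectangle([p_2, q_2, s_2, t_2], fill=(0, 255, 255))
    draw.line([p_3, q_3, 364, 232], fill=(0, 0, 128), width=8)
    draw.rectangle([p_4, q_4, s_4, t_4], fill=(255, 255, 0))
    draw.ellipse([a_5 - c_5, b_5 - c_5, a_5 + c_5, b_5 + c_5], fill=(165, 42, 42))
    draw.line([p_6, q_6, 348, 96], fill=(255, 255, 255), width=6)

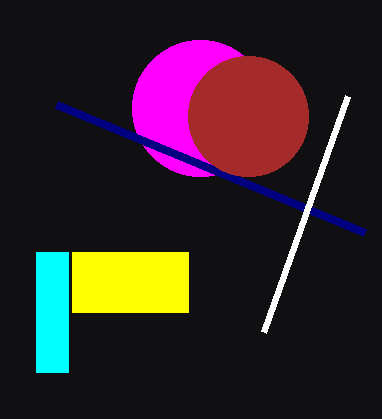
a_1 = 200; b_1 = 108; c_1 = 68; p_2 = 36; q_2 = 252; s_2 = 68; t_2 = 372; p_3 = 56; q_3 = 104; p_4 = 72; q_4 = 252; s_4 = 188; t_4 = 312; a_5 = 248; b_5 = 116; c_5 = 60; p_6 = 264; q_6 = 332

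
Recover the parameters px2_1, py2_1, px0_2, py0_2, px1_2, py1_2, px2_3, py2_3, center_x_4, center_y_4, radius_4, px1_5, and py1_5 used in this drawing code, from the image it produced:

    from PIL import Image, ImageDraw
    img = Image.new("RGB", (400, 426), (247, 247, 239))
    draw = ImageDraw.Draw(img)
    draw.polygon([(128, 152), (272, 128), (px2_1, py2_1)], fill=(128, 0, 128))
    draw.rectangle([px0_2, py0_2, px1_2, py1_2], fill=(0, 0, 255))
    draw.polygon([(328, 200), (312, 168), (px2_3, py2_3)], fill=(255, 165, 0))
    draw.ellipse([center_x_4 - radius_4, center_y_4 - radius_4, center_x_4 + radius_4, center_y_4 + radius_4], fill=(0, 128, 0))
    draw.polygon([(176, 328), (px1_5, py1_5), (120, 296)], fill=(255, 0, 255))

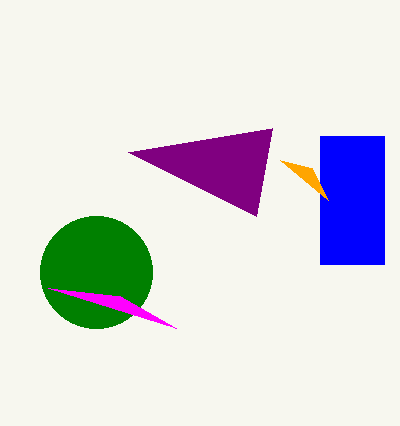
px2_1 = 256, py2_1 = 216, px0_2 = 320, py0_2 = 136, px1_2 = 384, py1_2 = 264, px2_3 = 280, py2_3 = 160, center_x_4 = 96, center_y_4 = 272, radius_4 = 56, px1_5 = 48, py1_5 = 288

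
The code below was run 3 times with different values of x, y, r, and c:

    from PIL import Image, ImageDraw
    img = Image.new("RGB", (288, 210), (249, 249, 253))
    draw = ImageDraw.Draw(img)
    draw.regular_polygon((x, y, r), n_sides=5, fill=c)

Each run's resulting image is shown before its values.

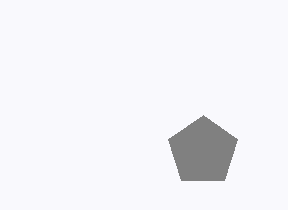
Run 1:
x = 203
y = 151
r = 36
c = 'gray'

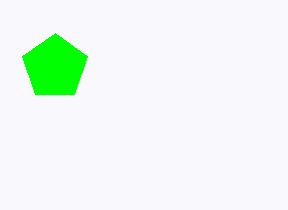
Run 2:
x = 55, y = 67, r = 34, c = 'lime'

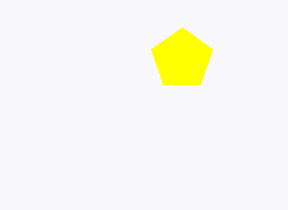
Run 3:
x = 182, y = 59, r = 32, c = 'yellow'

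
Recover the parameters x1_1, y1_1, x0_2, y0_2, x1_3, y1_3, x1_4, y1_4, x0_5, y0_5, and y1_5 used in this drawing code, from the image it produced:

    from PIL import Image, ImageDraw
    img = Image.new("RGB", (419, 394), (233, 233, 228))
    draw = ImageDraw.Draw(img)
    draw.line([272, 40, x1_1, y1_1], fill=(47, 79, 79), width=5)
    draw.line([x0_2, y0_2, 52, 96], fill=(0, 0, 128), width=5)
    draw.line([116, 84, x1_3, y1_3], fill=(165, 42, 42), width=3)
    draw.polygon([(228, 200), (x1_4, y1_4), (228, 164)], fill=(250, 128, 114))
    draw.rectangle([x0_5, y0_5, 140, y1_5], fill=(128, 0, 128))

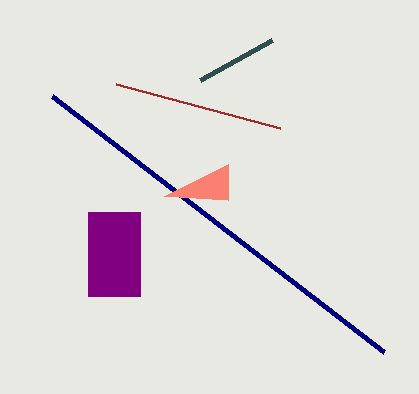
x1_1 = 200; y1_1 = 80; x0_2 = 384; y0_2 = 352; x1_3 = 280; y1_3 = 128; x1_4 = 164; y1_4 = 196; x0_5 = 88; y0_5 = 212; y1_5 = 296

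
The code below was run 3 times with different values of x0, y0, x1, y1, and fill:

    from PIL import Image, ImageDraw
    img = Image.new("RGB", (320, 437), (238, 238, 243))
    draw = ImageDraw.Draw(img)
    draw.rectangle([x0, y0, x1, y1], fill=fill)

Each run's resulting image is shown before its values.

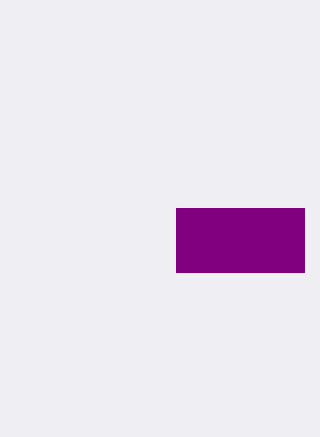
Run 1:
x0 = 176; y0 = 208; x1 = 304; y1 = 272; fill = 'purple'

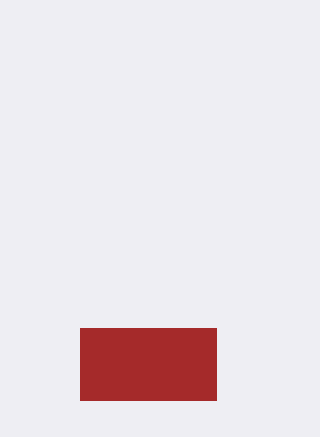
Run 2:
x0 = 80; y0 = 328; x1 = 216; y1 = 400; fill = 'brown'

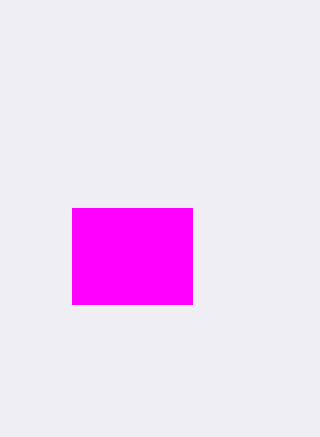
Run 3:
x0 = 72, y0 = 208, x1 = 192, y1 = 304, fill = 'magenta'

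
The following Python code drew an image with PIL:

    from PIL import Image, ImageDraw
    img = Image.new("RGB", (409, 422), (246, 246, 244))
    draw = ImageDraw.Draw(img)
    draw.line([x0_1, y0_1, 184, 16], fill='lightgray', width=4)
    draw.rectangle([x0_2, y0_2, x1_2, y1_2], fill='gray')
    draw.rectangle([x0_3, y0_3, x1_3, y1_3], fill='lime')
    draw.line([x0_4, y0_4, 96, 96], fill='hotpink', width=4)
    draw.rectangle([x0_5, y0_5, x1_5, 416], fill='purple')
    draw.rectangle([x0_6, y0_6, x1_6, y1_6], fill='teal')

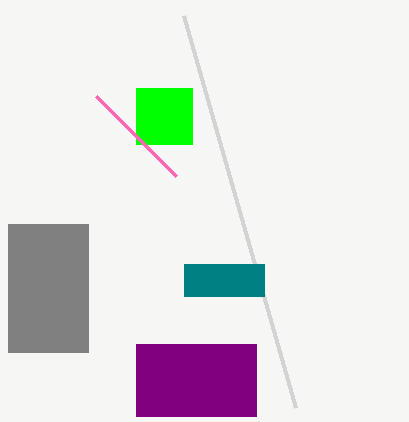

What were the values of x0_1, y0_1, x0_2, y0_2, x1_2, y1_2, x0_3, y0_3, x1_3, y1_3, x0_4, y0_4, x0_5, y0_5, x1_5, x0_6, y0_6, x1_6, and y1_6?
x0_1 = 296; y0_1 = 408; x0_2 = 8; y0_2 = 224; x1_2 = 88; y1_2 = 352; x0_3 = 136; y0_3 = 88; x1_3 = 192; y1_3 = 144; x0_4 = 176; y0_4 = 176; x0_5 = 136; y0_5 = 344; x1_5 = 256; x0_6 = 184; y0_6 = 264; x1_6 = 264; y1_6 = 296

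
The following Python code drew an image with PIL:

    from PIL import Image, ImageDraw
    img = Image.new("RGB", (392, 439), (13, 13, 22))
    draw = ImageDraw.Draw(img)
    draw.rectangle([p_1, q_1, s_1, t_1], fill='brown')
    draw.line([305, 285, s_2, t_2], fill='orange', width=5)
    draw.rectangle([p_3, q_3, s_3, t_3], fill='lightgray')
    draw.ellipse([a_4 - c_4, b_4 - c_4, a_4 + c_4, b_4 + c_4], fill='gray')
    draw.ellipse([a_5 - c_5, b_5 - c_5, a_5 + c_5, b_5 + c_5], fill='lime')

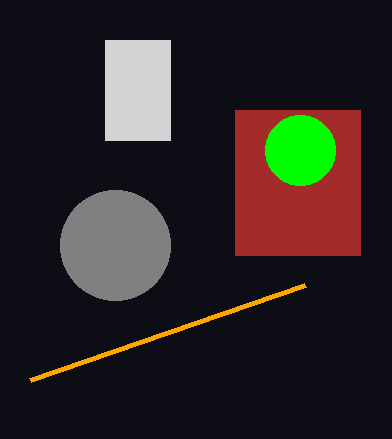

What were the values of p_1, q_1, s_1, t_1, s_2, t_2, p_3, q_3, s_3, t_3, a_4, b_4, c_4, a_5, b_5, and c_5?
p_1 = 235, q_1 = 110, s_1 = 360, t_1 = 255, s_2 = 30, t_2 = 380, p_3 = 105, q_3 = 40, s_3 = 170, t_3 = 140, a_4 = 115, b_4 = 245, c_4 = 55, a_5 = 300, b_5 = 150, c_5 = 35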